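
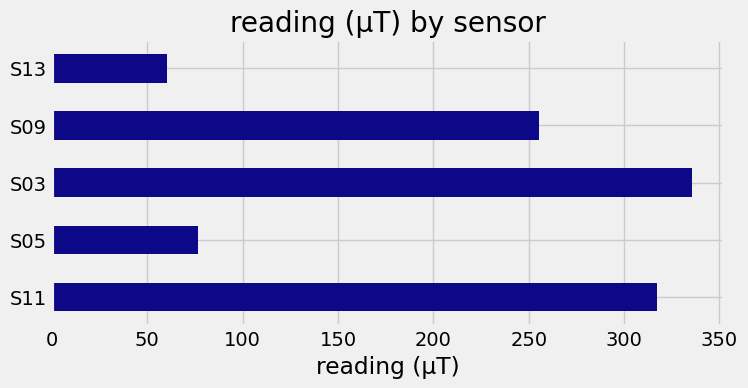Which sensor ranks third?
S09

Top 4: S03 ≈ 350, S11 ≈ 300, S09 ≈ 250, S05 ≈ 100.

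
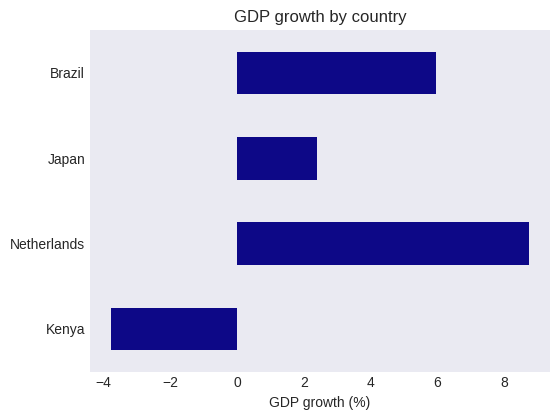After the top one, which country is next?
Brazil

Top 3: Netherlands ≈ 8, Brazil ≈ 6, Japan ≈ 2.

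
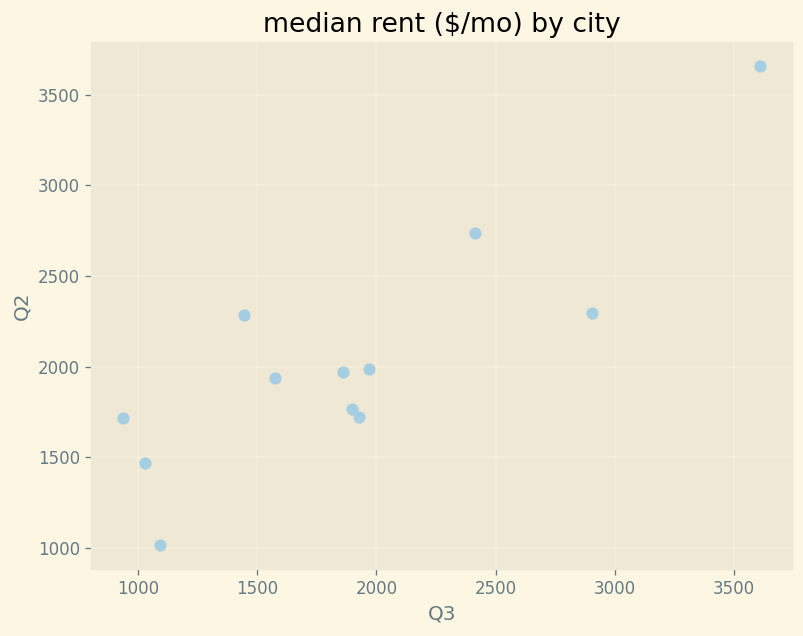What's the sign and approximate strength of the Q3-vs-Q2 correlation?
positive, strong

Points are positively correlated; strong (|r| ≈ 0.9).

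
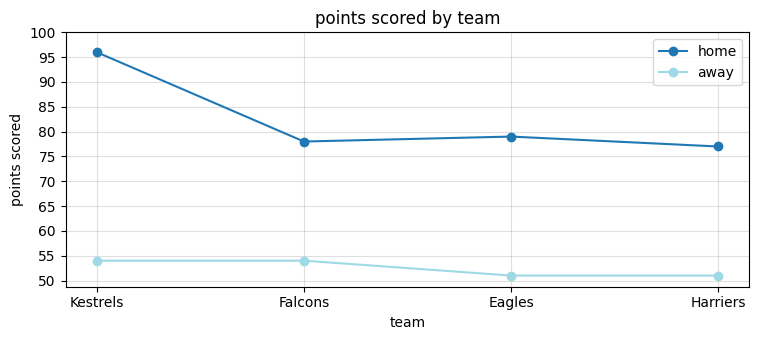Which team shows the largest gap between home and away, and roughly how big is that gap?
Kestrels, ≈ 40

Kestrels: home ≈ 95, away ≈ 55 → gap ≈ 40. Next-largest (Eagles) is only ≈ 30.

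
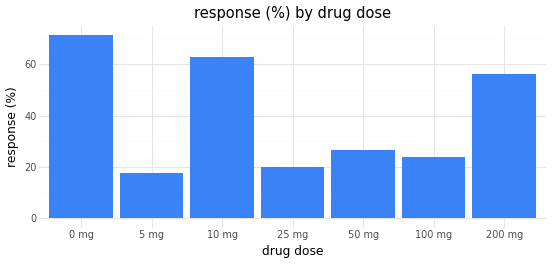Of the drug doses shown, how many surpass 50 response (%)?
Above 50: 0 mg, 10 mg, 200 mg.

3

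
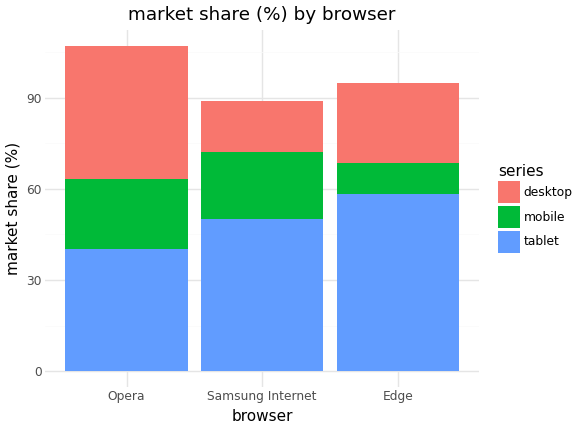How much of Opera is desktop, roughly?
≈ 50

desktop top ≈ 110, bottom ≈ 60; segment ≈ 50.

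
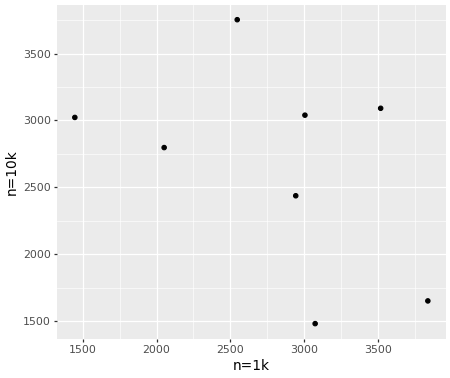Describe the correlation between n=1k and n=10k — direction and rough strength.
Points are negatively correlated; moderate (|r| ≈ 0.5).

negative, moderate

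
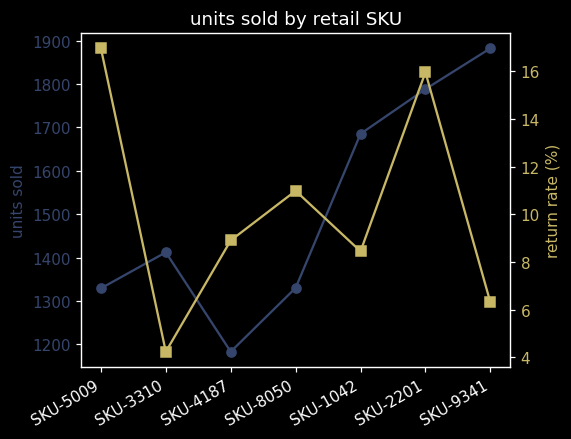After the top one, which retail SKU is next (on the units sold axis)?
Top 3 (on the units sold axis): SKU-9341 ≈ 1900, SKU-2201 ≈ 1800, SKU-1042 ≈ 1700.

SKU-2201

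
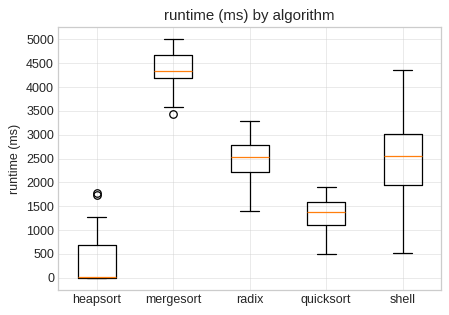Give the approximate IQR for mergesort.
Q3 ≈ 4500, Q1 ≈ 4000; IQR ≈ 500.

≈ 500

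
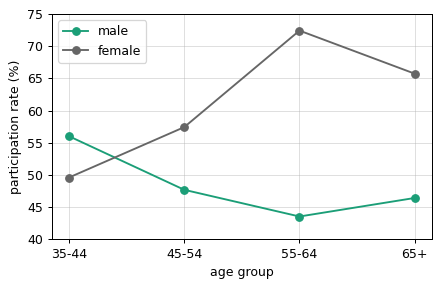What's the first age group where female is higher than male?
45-54

35-44: female ≈ 50 vs male ≈ 55 (not yet); 45-54: female ≈ 55 vs male ≈ 50 (first crossover).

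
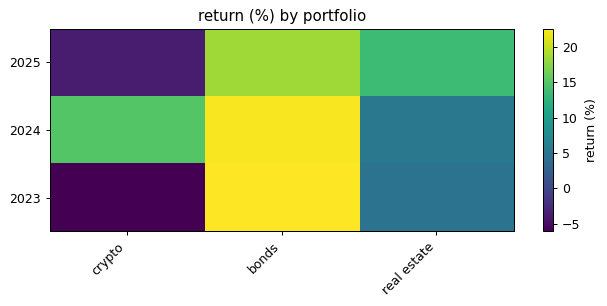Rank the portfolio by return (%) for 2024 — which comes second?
crypto

Top 3 for 2024: bonds ≈ 20, crypto ≈ 15, real estate ≈ 5.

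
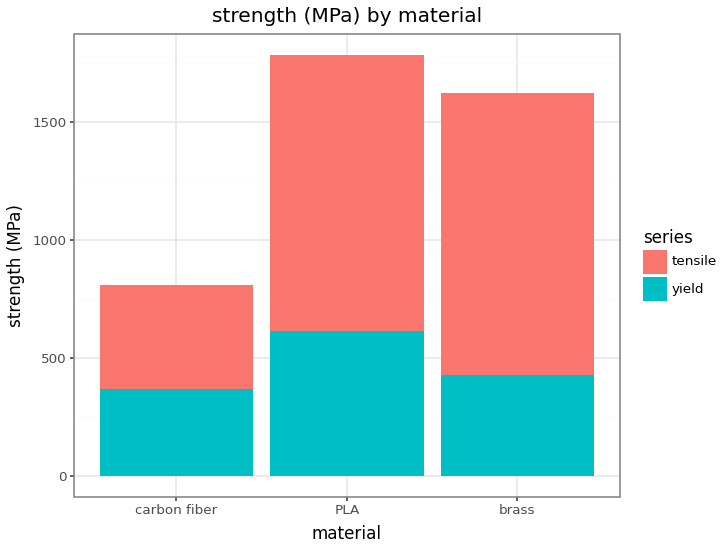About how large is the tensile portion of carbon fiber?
tensile top ≈ 800, bottom ≈ 400; segment ≈ 400.

≈ 400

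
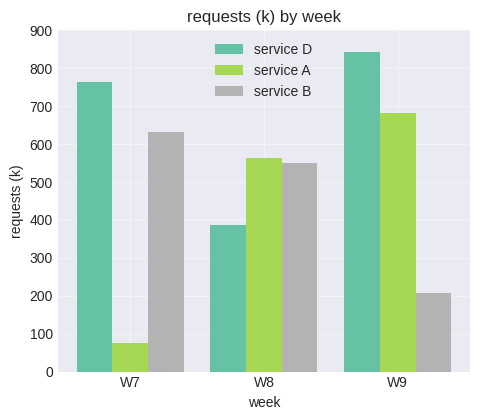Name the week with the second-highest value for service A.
W8

Top 3 for service A: W9 ≈ 700, W8 ≈ 600, W7 ≈ 100.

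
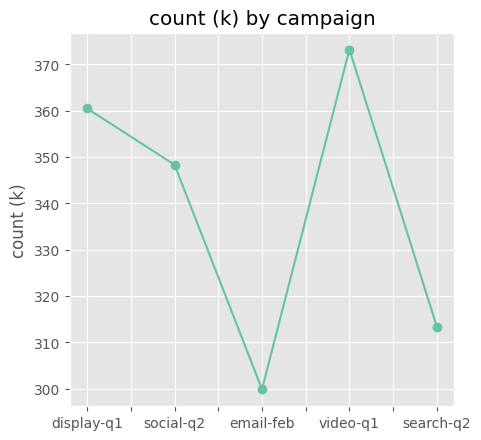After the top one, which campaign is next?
display-q1

Top 3: video-q1 ≈ 370, display-q1 ≈ 360, social-q2 ≈ 350.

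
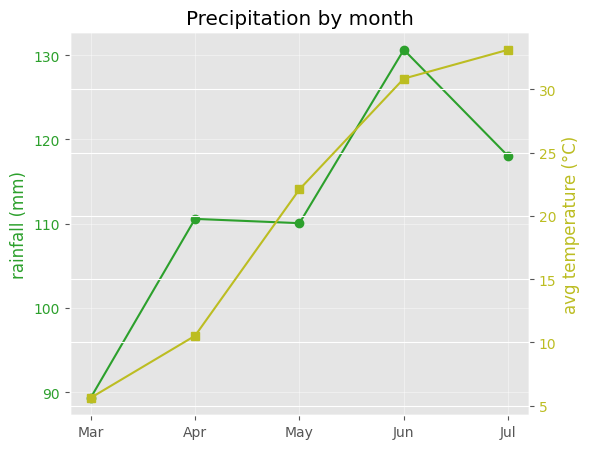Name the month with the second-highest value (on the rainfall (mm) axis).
Jul

Top 3 (on the rainfall (mm) axis): Jun ≈ 130, Jul ≈ 120, Apr ≈ 110.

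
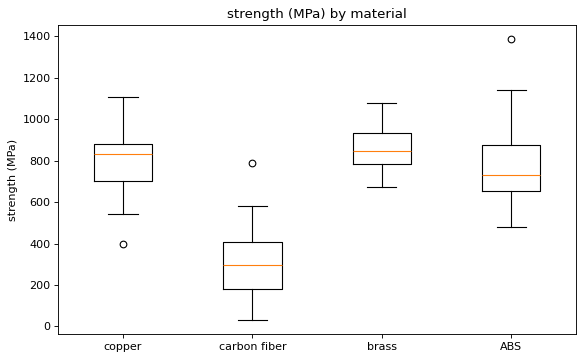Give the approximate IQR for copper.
≈ 200

Q3 ≈ 900, Q1 ≈ 700; IQR ≈ 200.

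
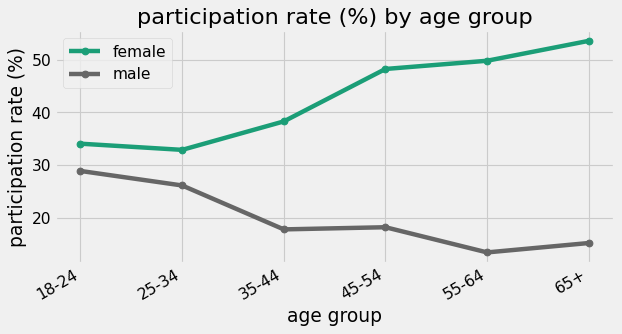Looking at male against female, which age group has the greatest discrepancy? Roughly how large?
65+, ≈ 40 %

65+: male ≈ 15, female ≈ 55 → gap ≈ 40. Next-largest (55-64) is only ≈ 35.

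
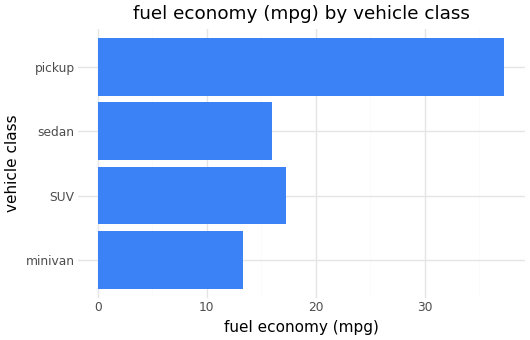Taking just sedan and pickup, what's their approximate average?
(15 + 35) / 2 ≈ 25.

≈ 25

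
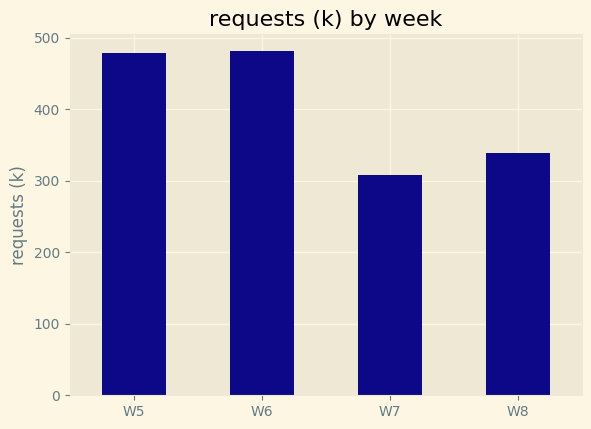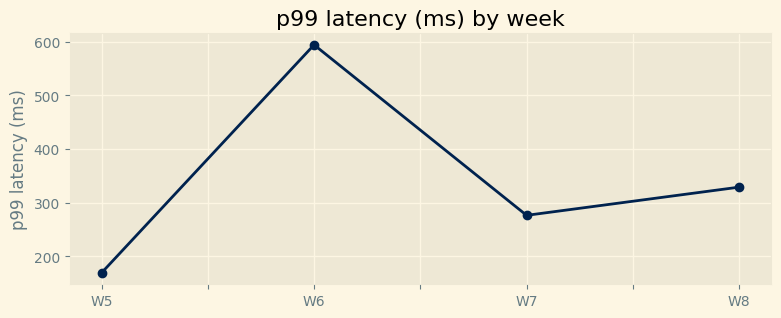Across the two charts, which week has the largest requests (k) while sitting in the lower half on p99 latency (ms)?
Chart 2 median p99 latency (ms) ≈ 300; below-median weeks: W5, W7. Among those, W5 has the highest requests (k) (≈ 500).

W5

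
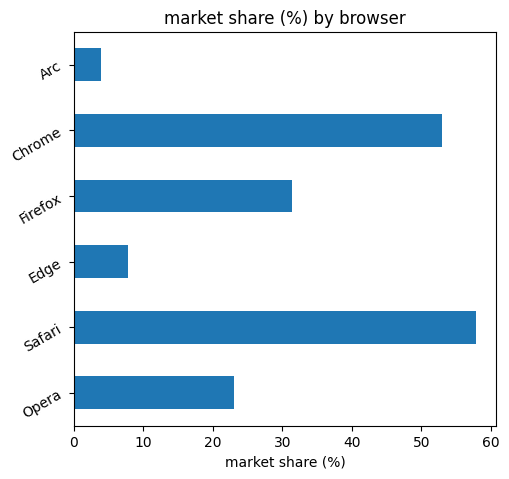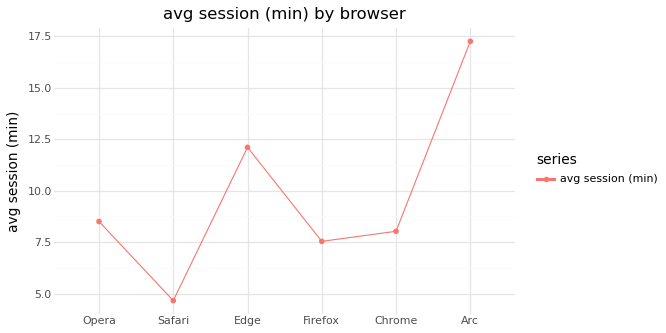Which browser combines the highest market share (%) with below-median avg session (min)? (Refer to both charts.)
Safari

Chart 2 median avg session (min) ≈ 8; below-median browsers: Safari, Firefox, Chrome. Among those, Safari has the highest market share (%) (≈ 60).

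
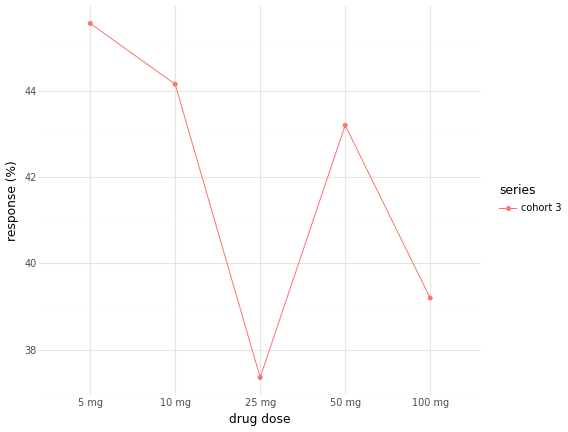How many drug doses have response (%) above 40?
3

Above 40: 5 mg, 10 mg, 50 mg.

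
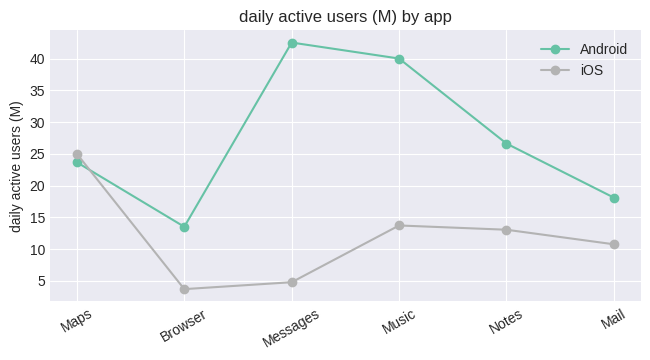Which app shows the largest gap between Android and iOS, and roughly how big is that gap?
Messages, ≈ 40 M

Messages: Android ≈ 45, iOS ≈ 5 → gap ≈ 40. Next-largest (Music) is only ≈ 25.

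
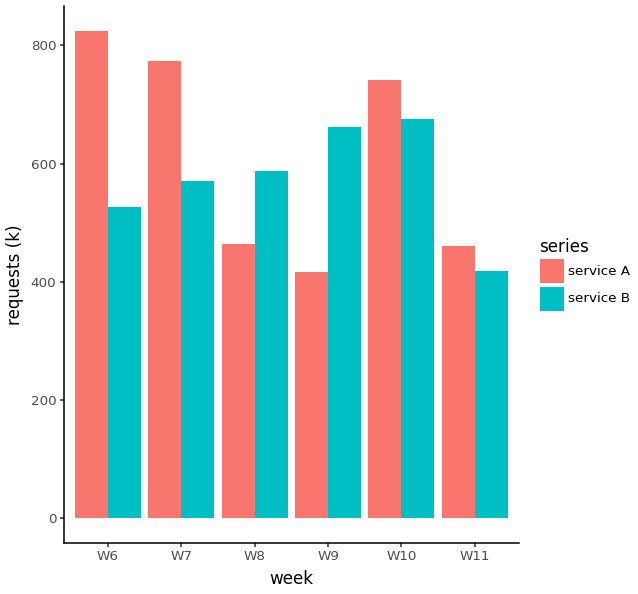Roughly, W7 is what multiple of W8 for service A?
≈ 1.6×

W7 ≈ 800, W8 ≈ 500; 800/500 ≈ 1.6.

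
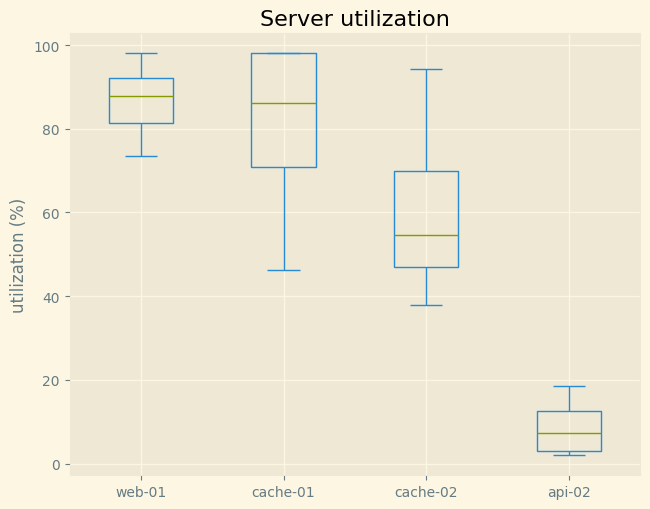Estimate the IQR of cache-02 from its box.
≈ 20

Q3 ≈ 70, Q1 ≈ 50; IQR ≈ 20.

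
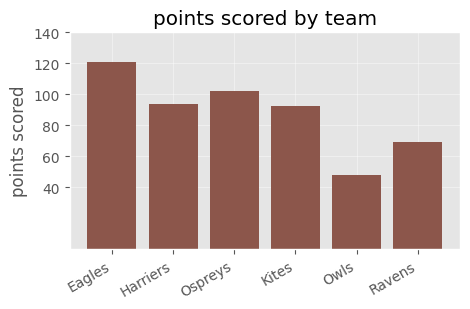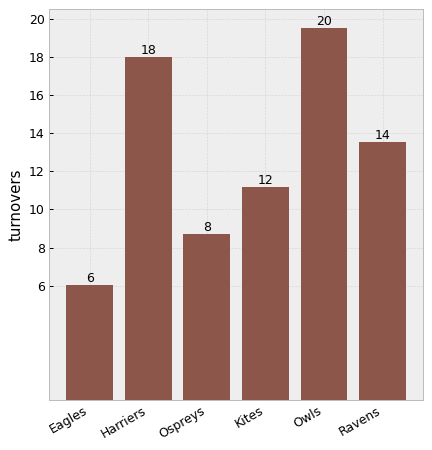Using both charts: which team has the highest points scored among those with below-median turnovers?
Chart 2 median turnovers ≈ 12; below-median teams: Eagles, Ospreys, Kites. Among those, Eagles has the highest points scored (≈ 120).

Eagles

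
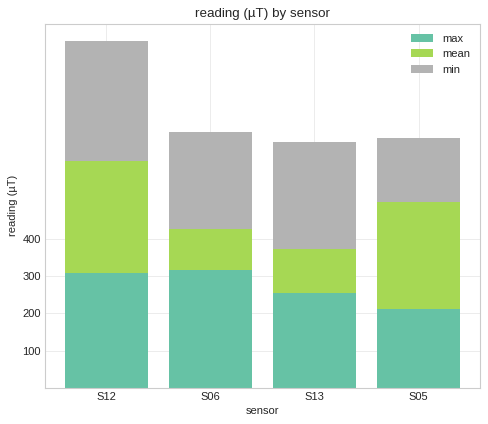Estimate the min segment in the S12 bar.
≈ 300

min top ≈ 900, bottom ≈ 600; segment ≈ 300.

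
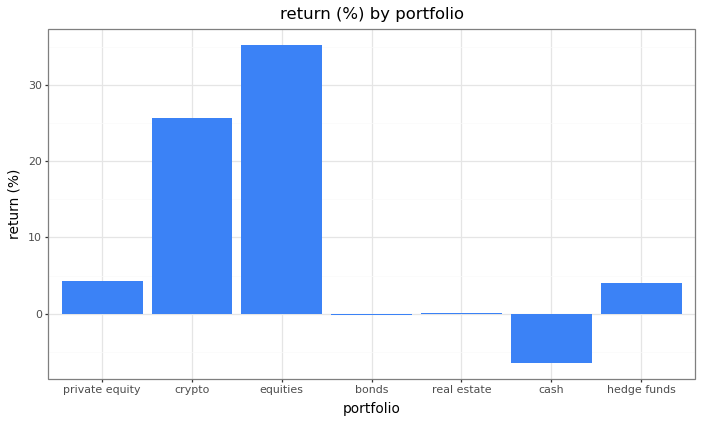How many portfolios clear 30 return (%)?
1

Above 30: equities.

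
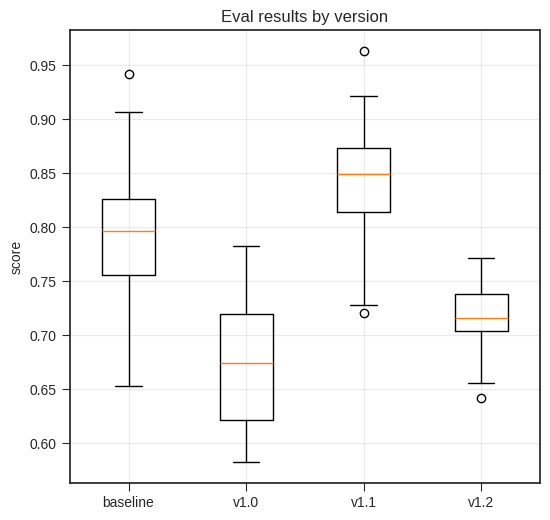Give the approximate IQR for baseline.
≈ 0.06

Q3 ≈ 0.82, Q1 ≈ 0.76; IQR ≈ 0.06.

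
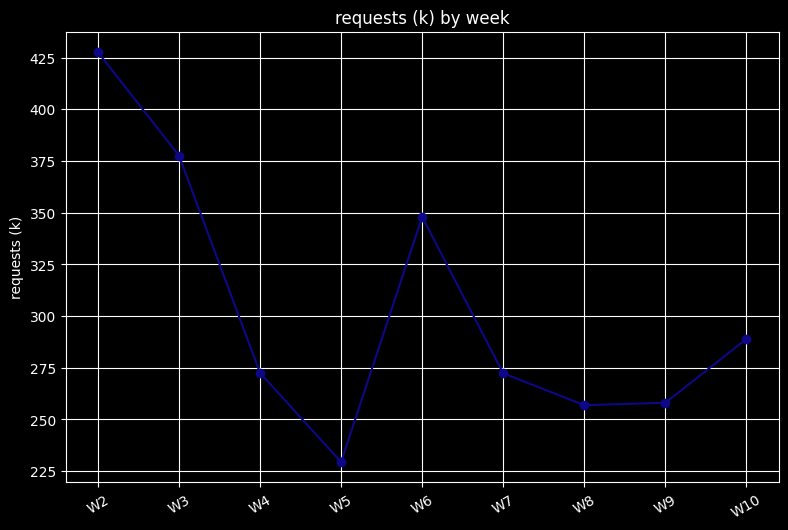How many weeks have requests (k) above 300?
Above 300: W2, W3, W6.

3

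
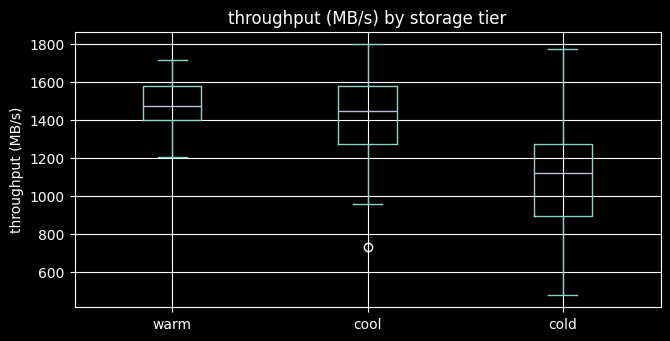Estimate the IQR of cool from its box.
Q3 ≈ 1600, Q1 ≈ 1250; IQR ≈ 350.

≈ 350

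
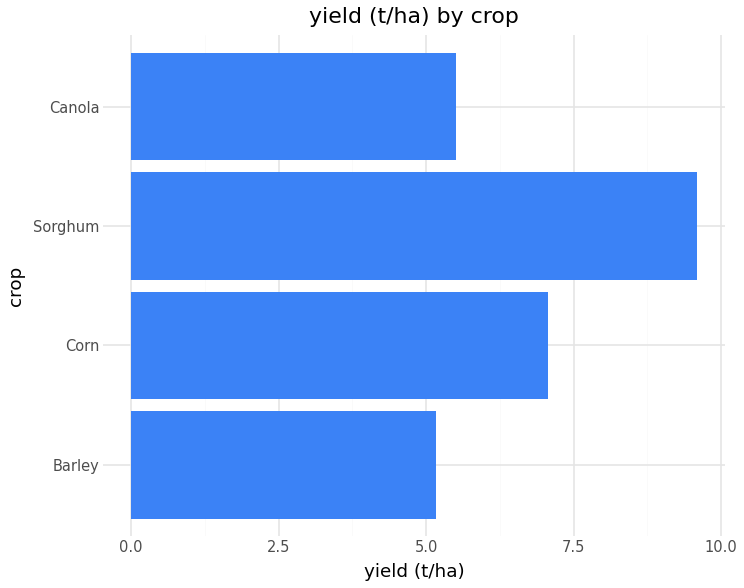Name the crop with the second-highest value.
Corn

Top 3: Sorghum ≈ 10, Corn ≈ 7, Canola ≈ 6.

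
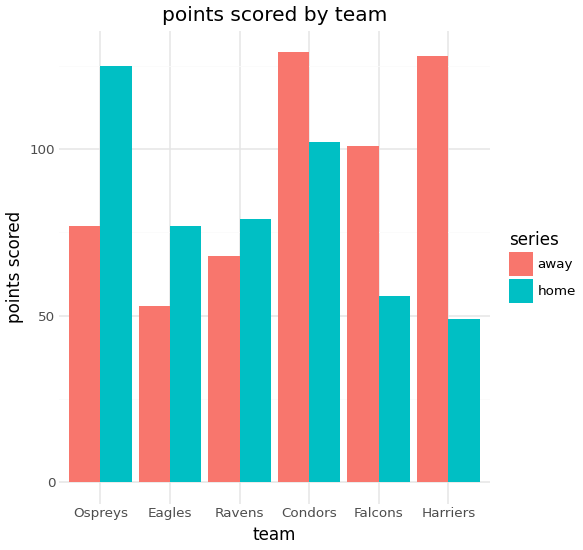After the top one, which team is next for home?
Condors

Top 3 for home: Ospreys ≈ 120, Condors ≈ 100, Ravens ≈ 80.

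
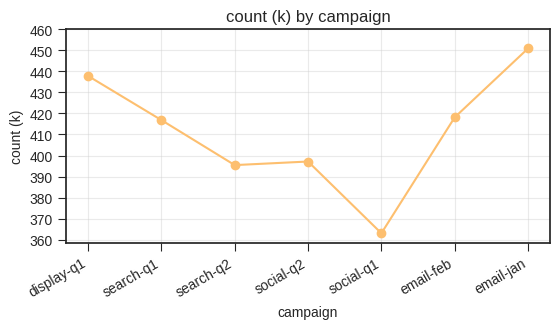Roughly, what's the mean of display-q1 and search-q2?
(440 + 400) / 2 ≈ 420.

≈ 420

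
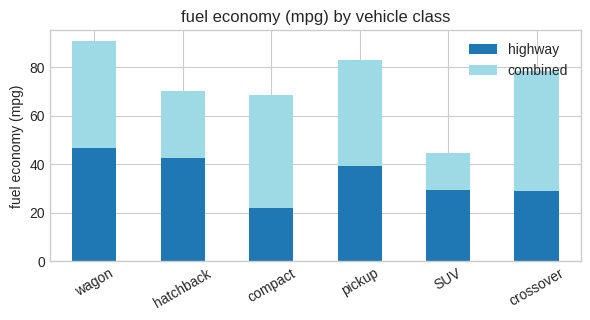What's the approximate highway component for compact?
≈ 20

highway top ≈ 20, bottom ≈ 0; segment ≈ 20.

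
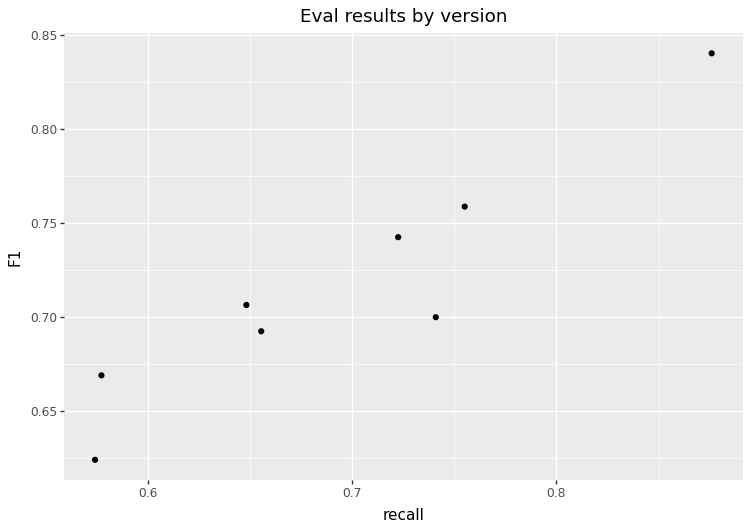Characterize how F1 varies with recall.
positive, strong

Points are positively correlated; strong (|r| ≈ 0.9).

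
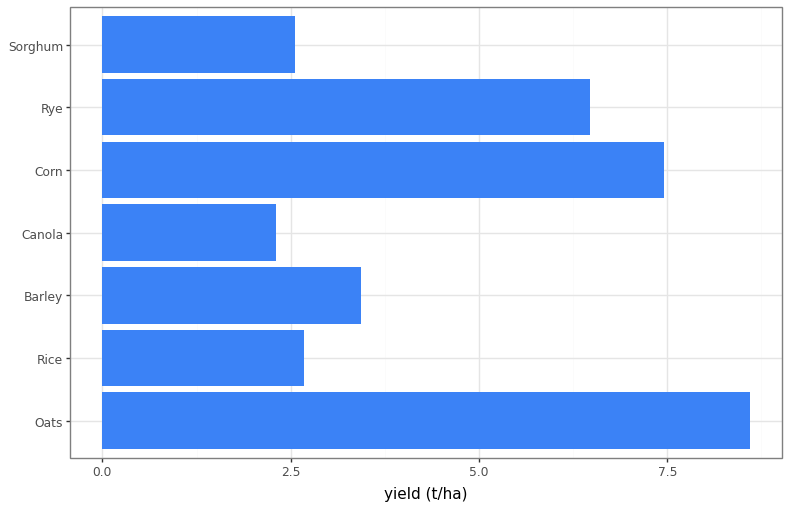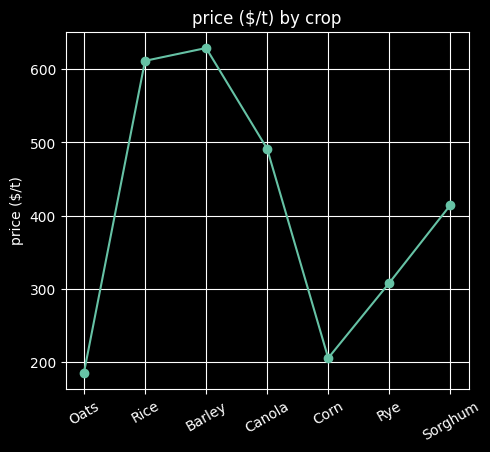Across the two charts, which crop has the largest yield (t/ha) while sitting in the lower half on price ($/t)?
Chart 2 median price ($/t) ≈ 400; below-median crops: Oats, Corn, Rye. Among those, Oats has the highest yield (t/ha) (≈ 9).

Oats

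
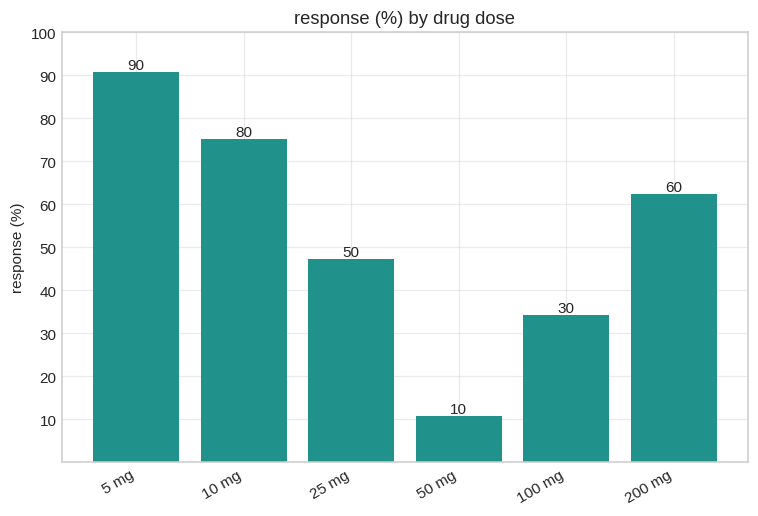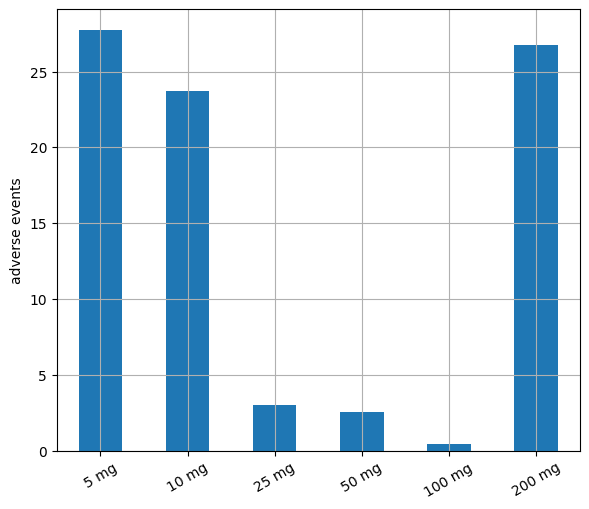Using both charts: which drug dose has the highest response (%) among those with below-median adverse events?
25 mg

Chart 2 median adverse events ≈ 15; below-median drug doses: 25 mg, 50 mg, 100 mg. Among those, 25 mg has the highest response (%) (≈ 50).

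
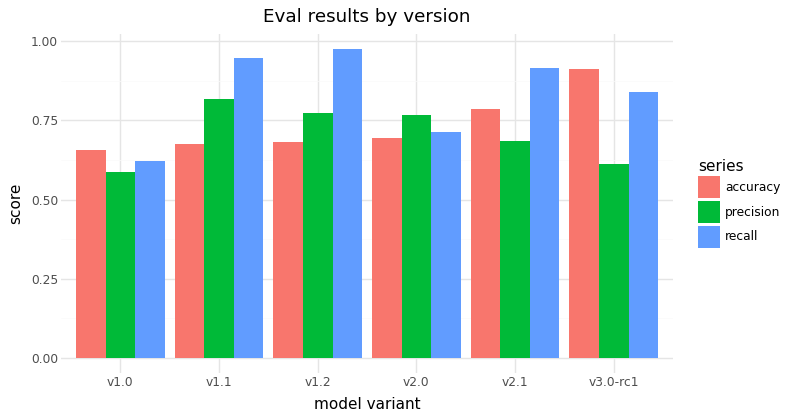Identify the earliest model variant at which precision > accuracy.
v1.0: precision ≈ 0.6 vs accuracy ≈ 0.7 (not yet); v1.1: precision ≈ 0.8 vs accuracy ≈ 0.7 (first crossover).

v1.1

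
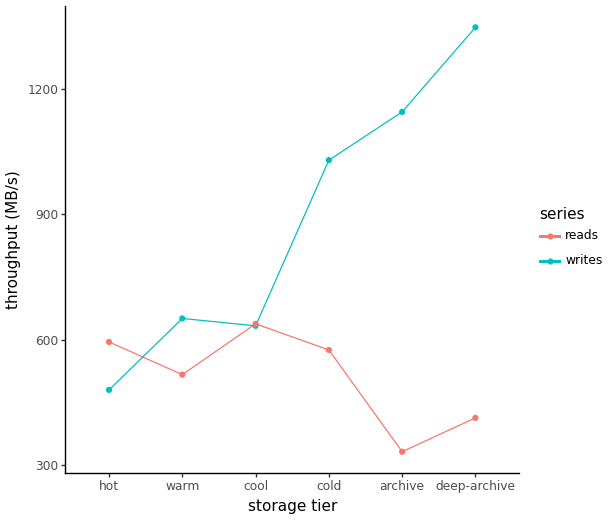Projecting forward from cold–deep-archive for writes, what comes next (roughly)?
Last three: 1000, 1100, 1300 → slope ≈ 150/step → next ≈ 1450.

≈ 1450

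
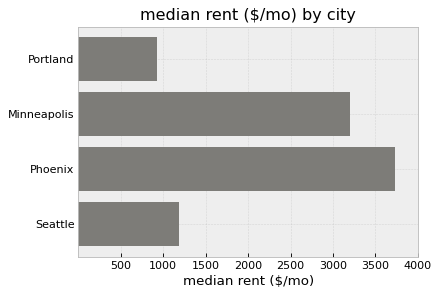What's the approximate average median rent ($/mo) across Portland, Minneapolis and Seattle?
(1000 + 3000 + 1000) / 3 ≈ 1667.

≈ 1667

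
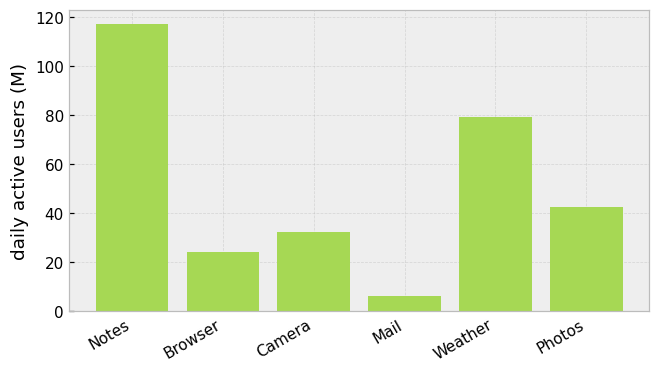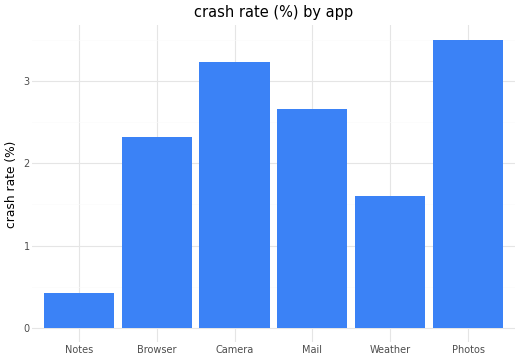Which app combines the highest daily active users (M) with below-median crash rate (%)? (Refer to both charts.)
Notes

Chart 2 median crash rate (%) ≈ 2.5; below-median apps: Notes, Browser, Weather. Among those, Notes has the highest daily active users (M) (≈ 120).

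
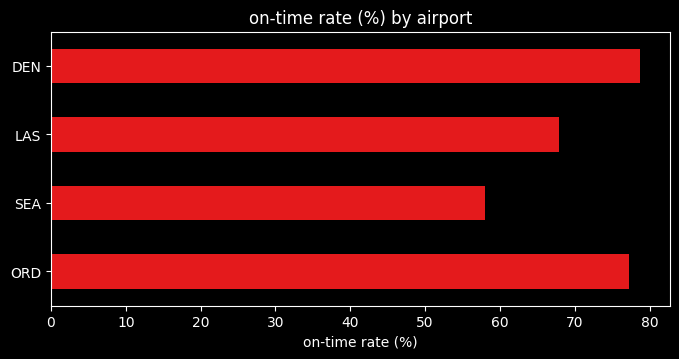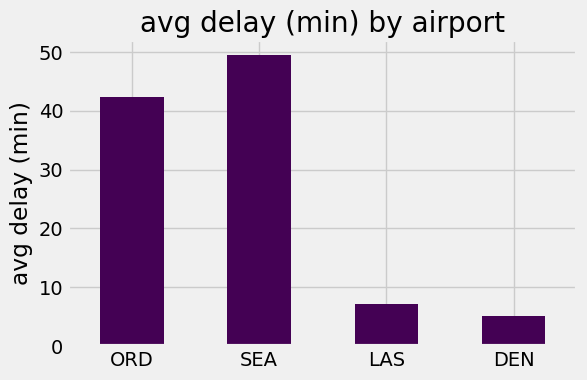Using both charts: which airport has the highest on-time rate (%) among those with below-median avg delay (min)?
Chart 2 median avg delay (min) ≈ 25; below-median airports: LAS, DEN. Among those, DEN has the highest on-time rate (%) (≈ 80).

DEN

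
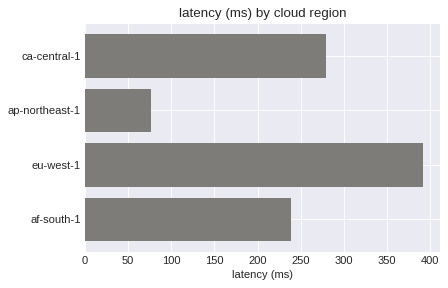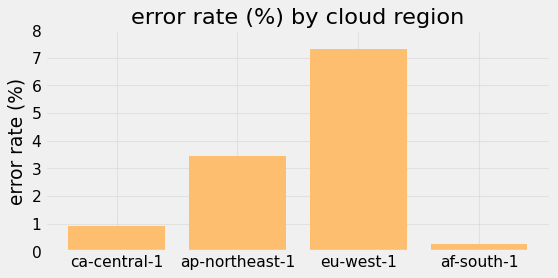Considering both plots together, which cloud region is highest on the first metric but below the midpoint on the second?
ca-central-1

Chart 2 median error rate (%) ≈ 2; below-median cloud regions: ca-central-1, af-south-1. Among those, ca-central-1 has the highest latency (ms) (≈ 300).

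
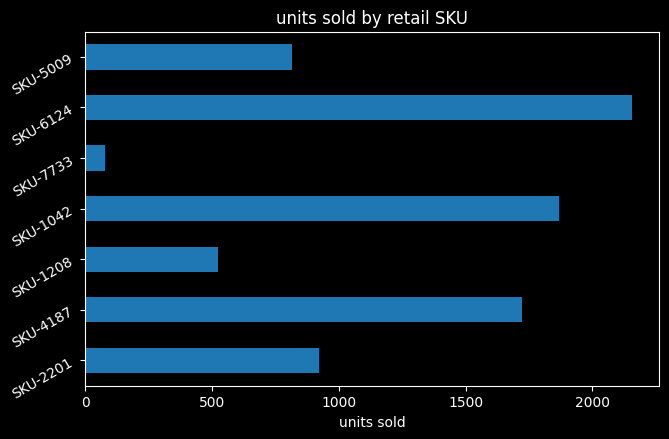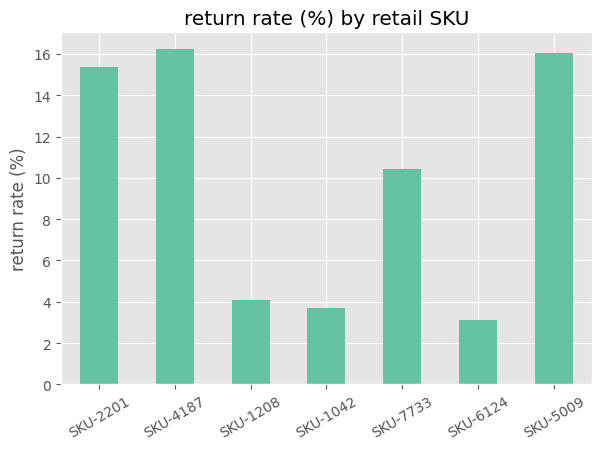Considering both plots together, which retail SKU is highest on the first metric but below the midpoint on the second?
Chart 2 median return rate (%) ≈ 10; below-median retail SKUs: SKU-1208, SKU-1042, SKU-6124. Among those, SKU-6124 has the highest units sold (≈ 2200).

SKU-6124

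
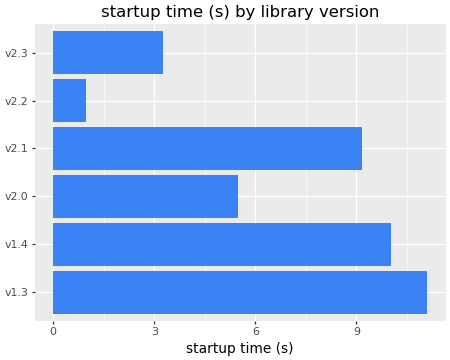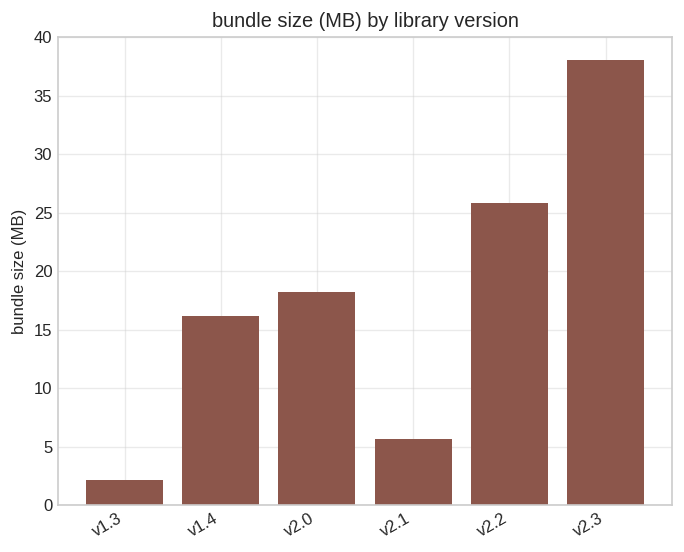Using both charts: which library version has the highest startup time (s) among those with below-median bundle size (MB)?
Chart 2 median bundle size (MB) ≈ 15; below-median library versions: v1.3, v1.4, v2.1. Among those, v1.3 has the highest startup time (s) (≈ 12).

v1.3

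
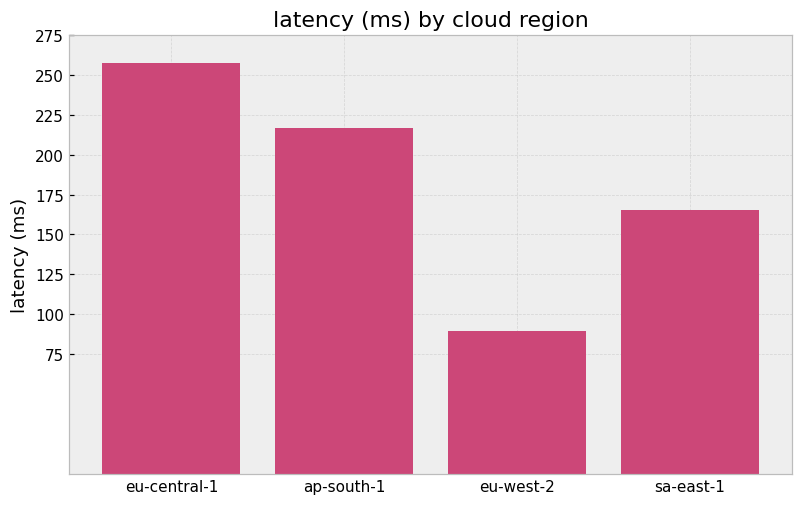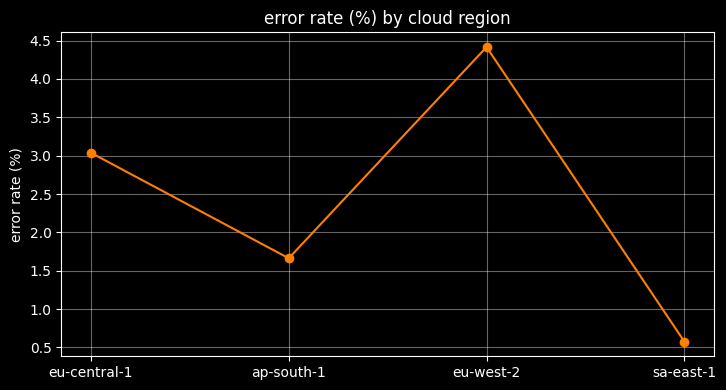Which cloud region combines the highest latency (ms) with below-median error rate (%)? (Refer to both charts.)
ap-south-1

Chart 2 median error rate (%) ≈ 2.5; below-median cloud regions: ap-south-1, sa-east-1. Among those, ap-south-1 has the highest latency (ms) (≈ 225).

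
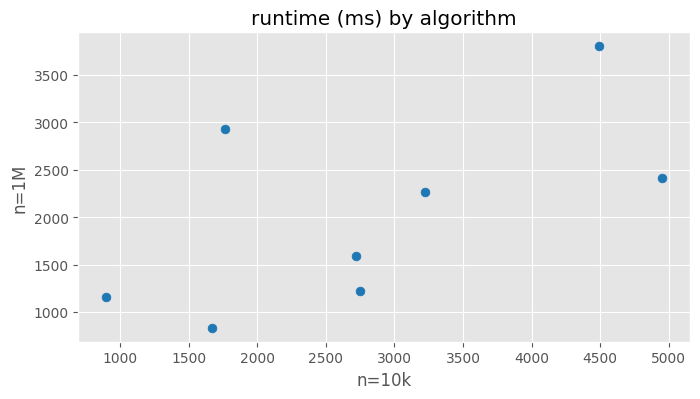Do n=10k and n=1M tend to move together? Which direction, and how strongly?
Points are positively correlated; moderate (|r| ≈ 0.6).

positive, moderate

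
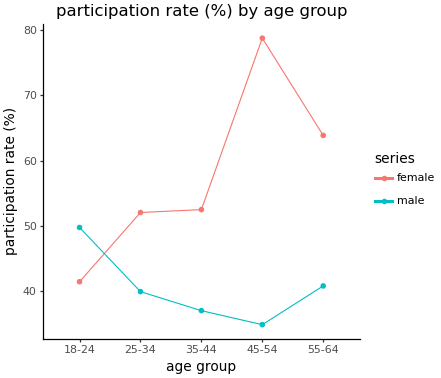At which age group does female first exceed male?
18-24: female ≈ 40 vs male ≈ 50 (not yet); 25-34: female ≈ 50 vs male ≈ 40 (first crossover).

25-34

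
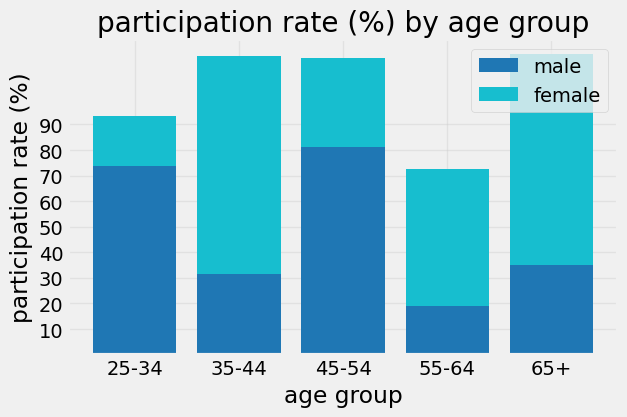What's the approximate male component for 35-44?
≈ 30

male top ≈ 30, bottom ≈ 0; segment ≈ 30.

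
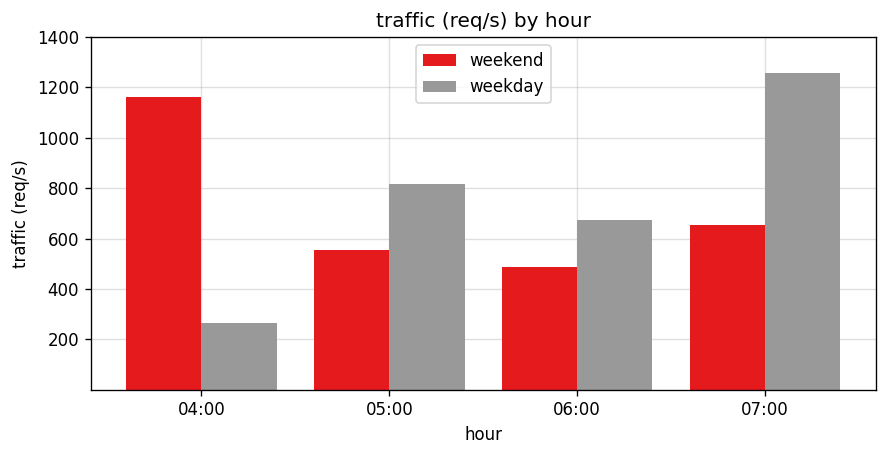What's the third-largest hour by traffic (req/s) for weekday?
Top 4 for weekday: 07:00 ≈ 1200, 05:00 ≈ 800, 06:00 ≈ 600, 04:00 ≈ 200.

06:00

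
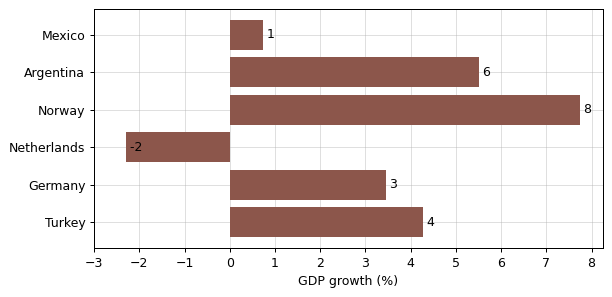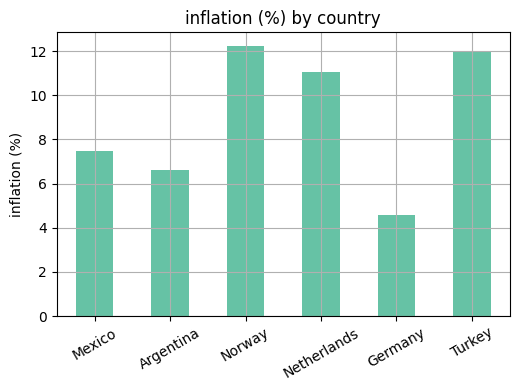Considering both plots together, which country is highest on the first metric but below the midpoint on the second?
Argentina

Chart 2 median inflation (%) ≈ 10; below-median countries: Mexico, Argentina, Germany. Among those, Argentina has the highest GDP growth (%) (≈ 6).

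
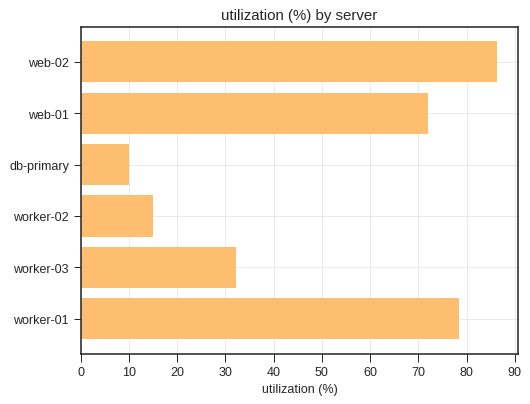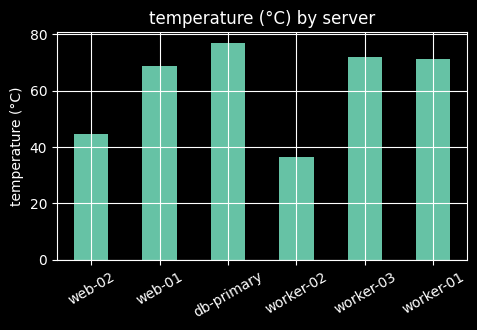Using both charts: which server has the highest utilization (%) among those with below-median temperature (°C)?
Chart 2 median temperature (°C) ≈ 70; below-median servers: web-02, web-01, worker-02. Among those, web-02 has the highest utilization (%) (≈ 90).

web-02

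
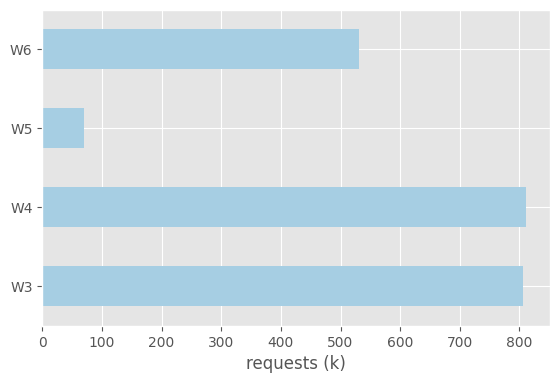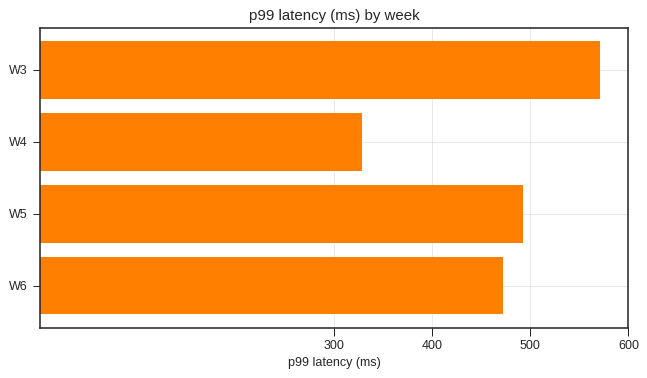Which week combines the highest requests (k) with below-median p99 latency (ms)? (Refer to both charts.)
Chart 2 median p99 latency (ms) ≈ 500; below-median weeks: W4, W6. Among those, W4 has the highest requests (k) (≈ 800).

W4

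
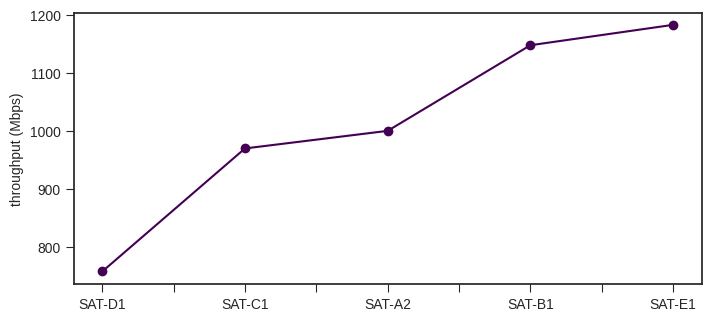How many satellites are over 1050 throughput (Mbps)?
2

Above 1050: SAT-B1, SAT-E1.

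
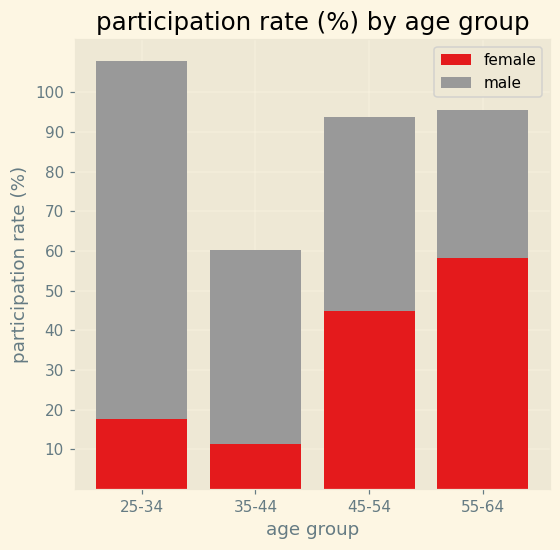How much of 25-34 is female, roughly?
≈ 20

female top ≈ 20, bottom ≈ 0; segment ≈ 20.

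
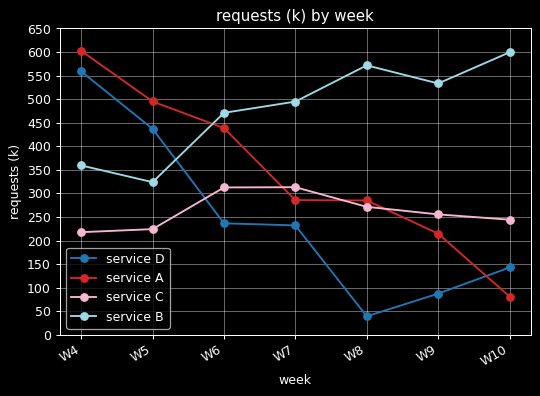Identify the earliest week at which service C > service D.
W6

W5: service C ≈ 200 vs service D ≈ 450 (not yet); W6: service C ≈ 300 vs service D ≈ 250 (first crossover).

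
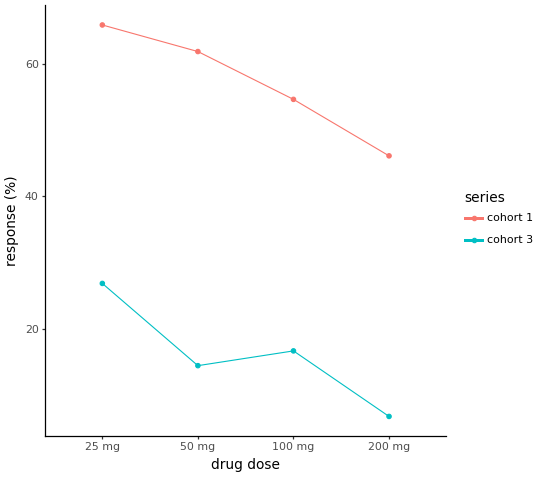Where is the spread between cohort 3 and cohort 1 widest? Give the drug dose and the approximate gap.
50 mg, ≈ 45 %

50 mg: cohort 3 ≈ 15, cohort 1 ≈ 60 → gap ≈ 45. Next-largest (200 mg) is only ≈ 40.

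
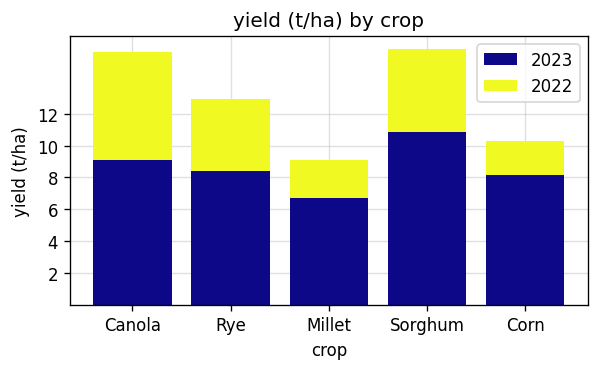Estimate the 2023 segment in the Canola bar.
≈ 10

2023 top ≈ 10, bottom ≈ 0; segment ≈ 10.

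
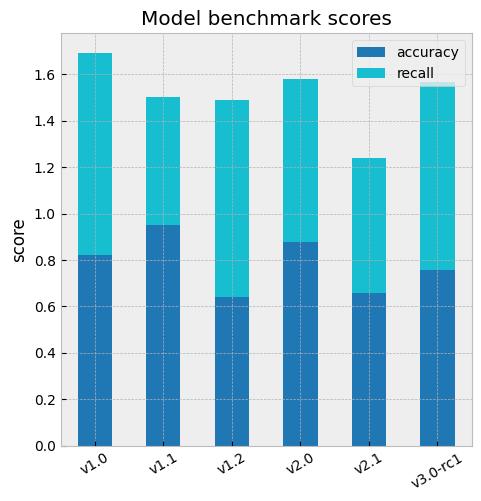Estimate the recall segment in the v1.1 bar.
recall top ≈ 1.6, bottom ≈ 1.0; segment ≈ 0.6.

≈ 0.6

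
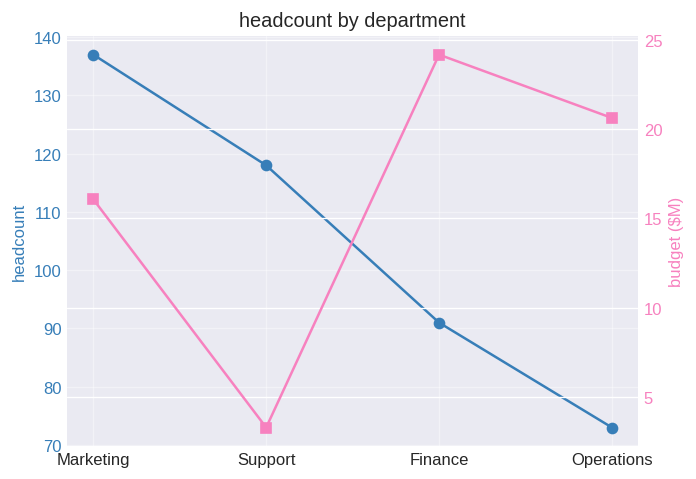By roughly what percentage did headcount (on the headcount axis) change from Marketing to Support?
≈ -14.3%

Marketing ≈ 140, Support ≈ 120; (120 − 140) / 140 ≈ -14.3%.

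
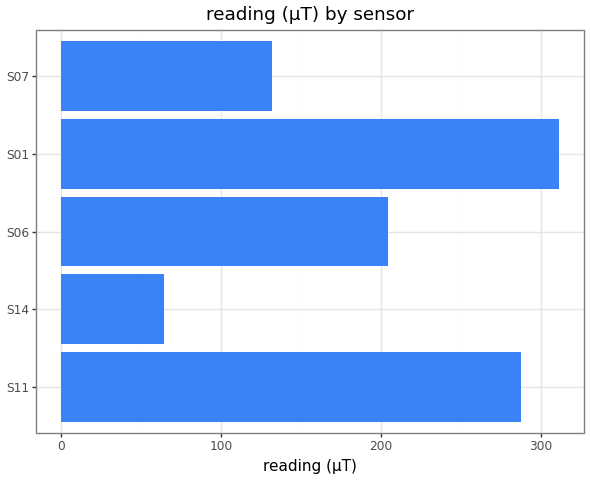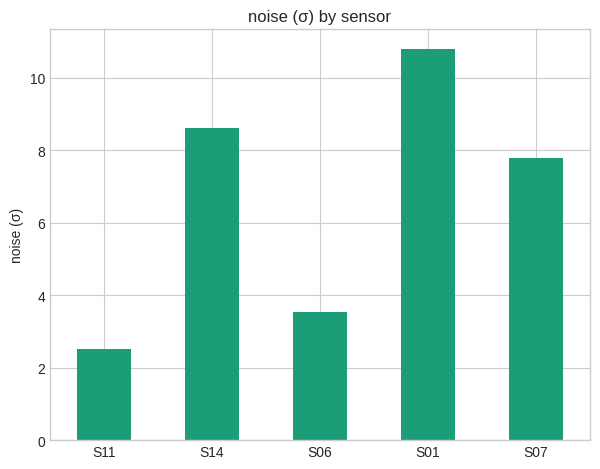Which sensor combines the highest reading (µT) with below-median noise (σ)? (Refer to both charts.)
S11

Chart 2 median noise (σ) ≈ 8; below-median sensors: S11, S06. Among those, S11 has the highest reading (µT) (≈ 300).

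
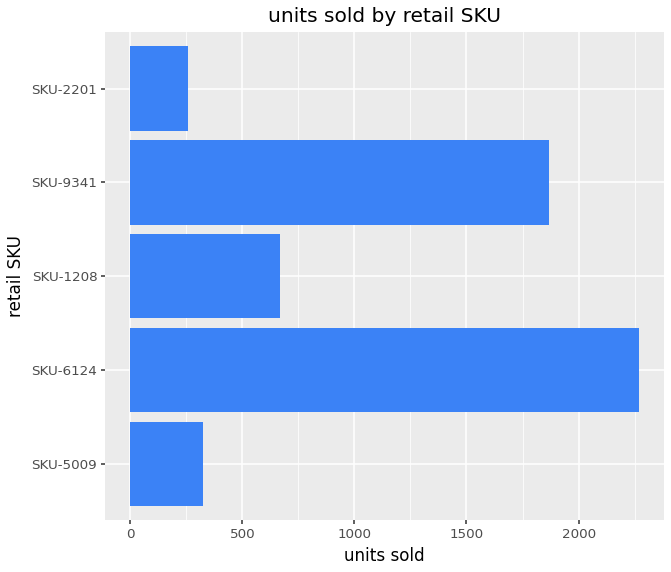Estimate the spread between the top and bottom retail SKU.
Max SKU-6124 ≈ 2200, min SKU-2201 ≈ 200; range ≈ 2000.

≈ 2000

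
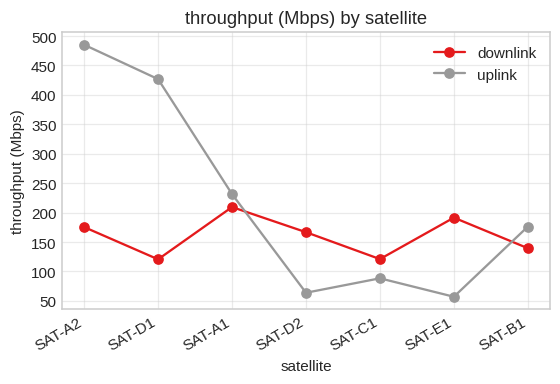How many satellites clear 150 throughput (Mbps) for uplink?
4

Above 150: SAT-A2, SAT-D1, SAT-A1, SAT-B1.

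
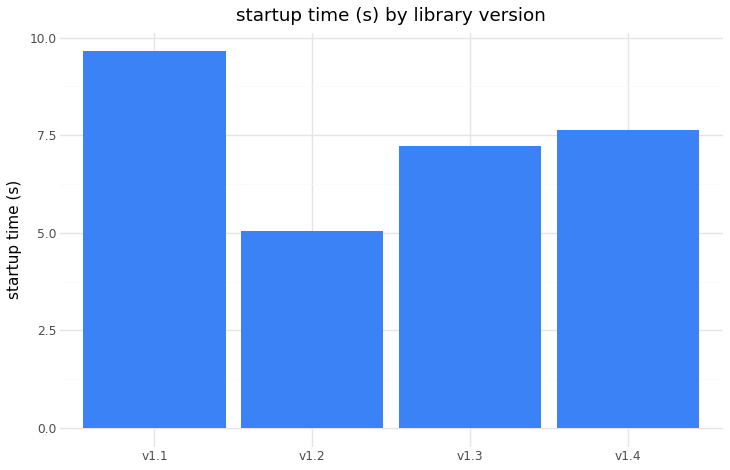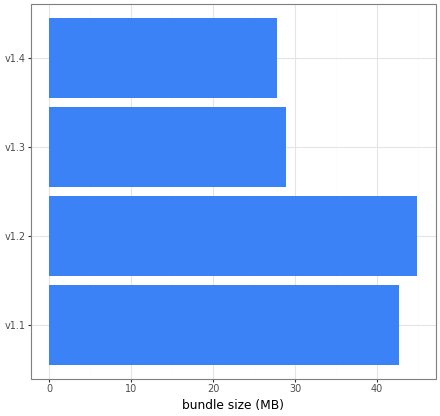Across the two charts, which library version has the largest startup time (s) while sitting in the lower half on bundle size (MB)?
v1.4

Chart 2 median bundle size (MB) ≈ 35; below-median library versions: v1.3, v1.4. Among those, v1.4 has the highest startup time (s) (≈ 8).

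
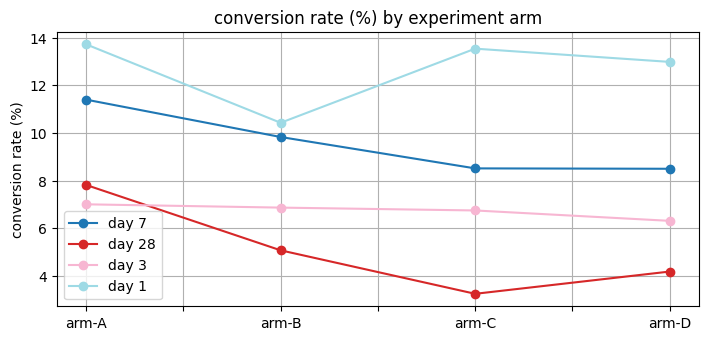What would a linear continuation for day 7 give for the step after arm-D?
≈ 7

Last three: 10, 9, 8 → slope ≈ -1/step → next ≈ 7.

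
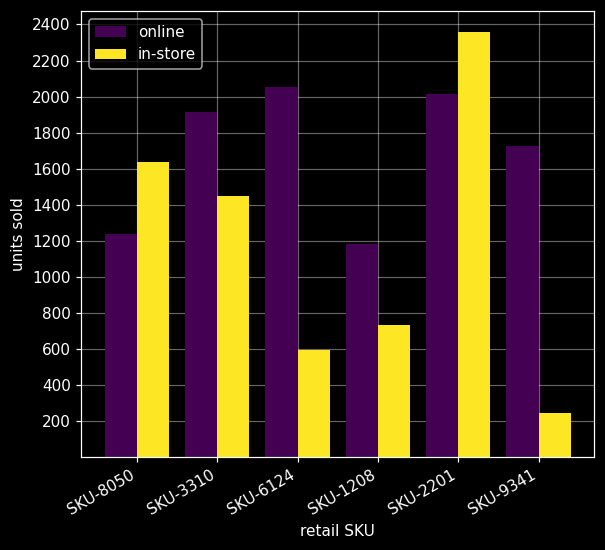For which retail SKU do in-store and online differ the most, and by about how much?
SKU-9341, ≈ 1600

SKU-9341: in-store ≈ 200, online ≈ 1800 → gap ≈ 1600. Next-largest (SKU-6124) is only ≈ 1400.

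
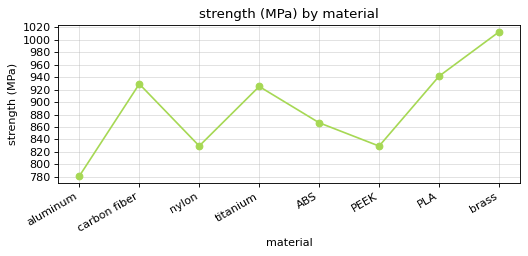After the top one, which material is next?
Top 3: brass ≈ 1020, PLA ≈ 940, carbon fiber ≈ 920.

PLA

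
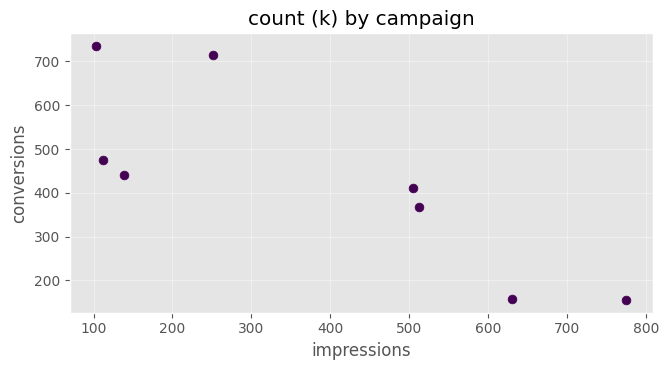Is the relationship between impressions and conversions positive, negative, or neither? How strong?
Points are negatively correlated; strong (|r| ≈ 0.8).

negative, strong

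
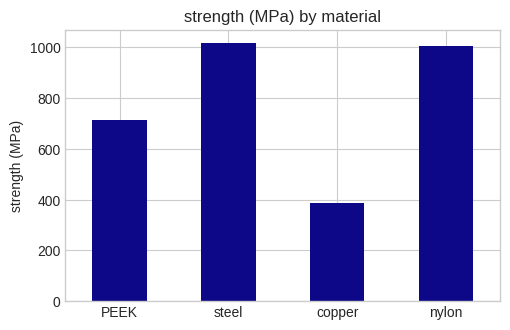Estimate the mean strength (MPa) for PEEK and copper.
≈ 550

(700 + 400) / 2 ≈ 550.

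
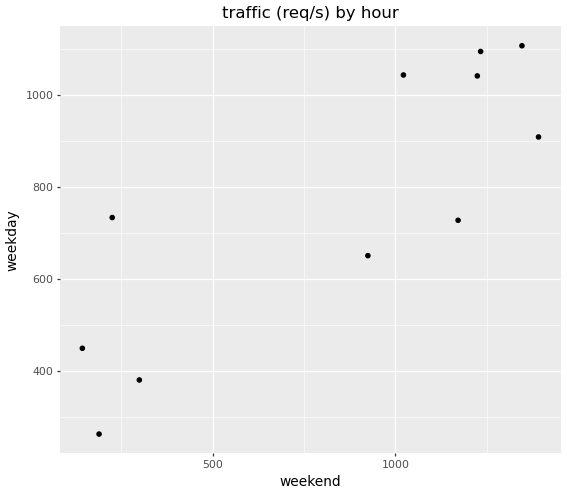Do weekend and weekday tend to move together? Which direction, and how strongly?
Points are positively correlated; strong (|r| ≈ 0.8).

positive, strong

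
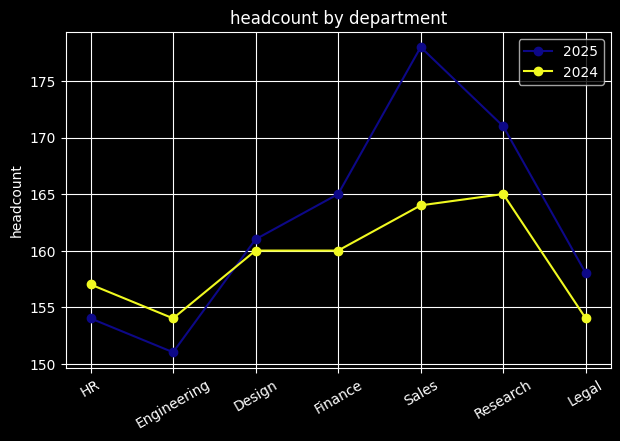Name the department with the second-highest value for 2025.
Top 3 for 2025: Sales ≈ 180, Research ≈ 170, Finance ≈ 165.

Research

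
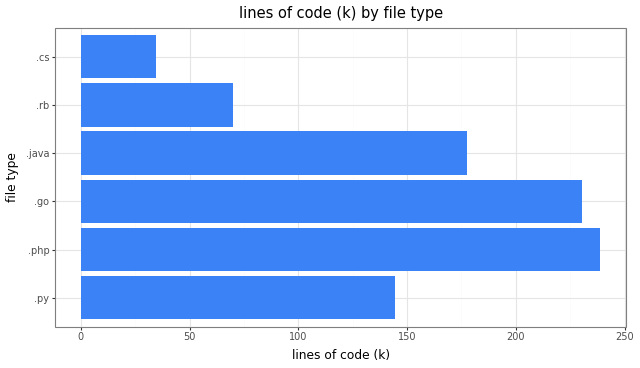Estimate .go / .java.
≈ 1.33×

.go ≈ 240, .java ≈ 180; 240/180 ≈ 1.33.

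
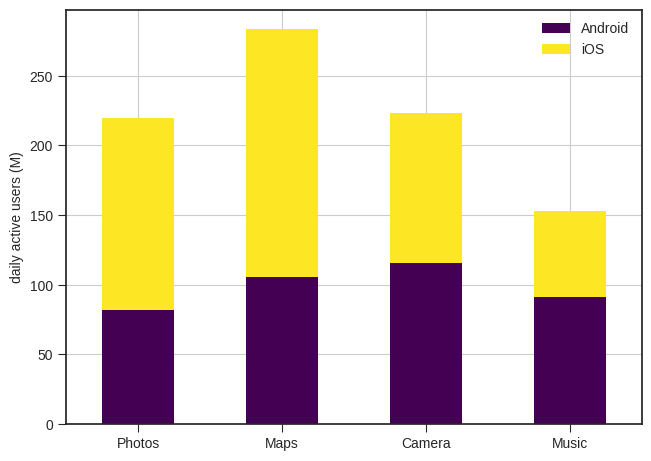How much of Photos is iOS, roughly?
iOS top ≈ 225, bottom ≈ 75; segment ≈ 150.

≈ 150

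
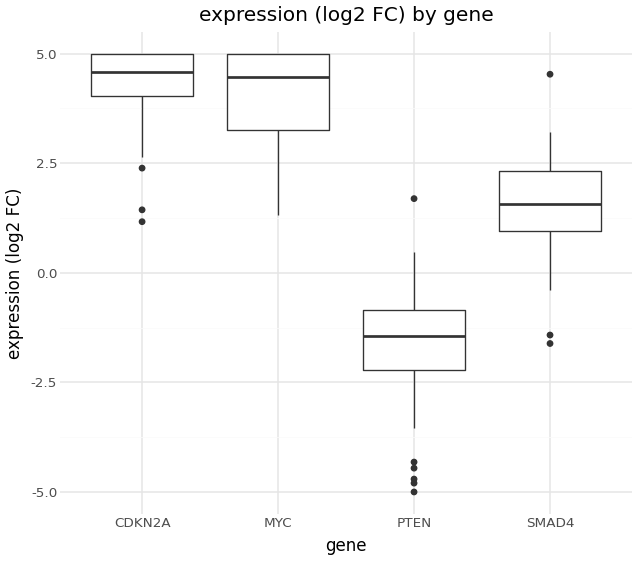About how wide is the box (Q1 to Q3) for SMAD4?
Q3 ≈ 2.5, Q1 ≈ 1.0; IQR ≈ 1.5.

≈ 1.5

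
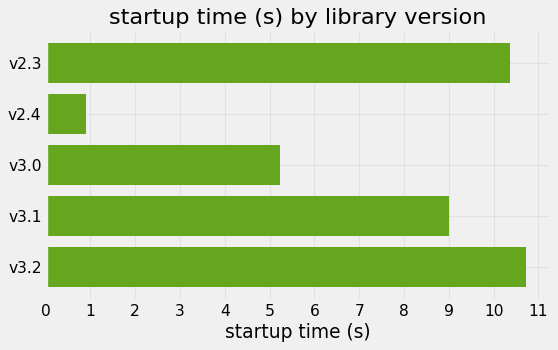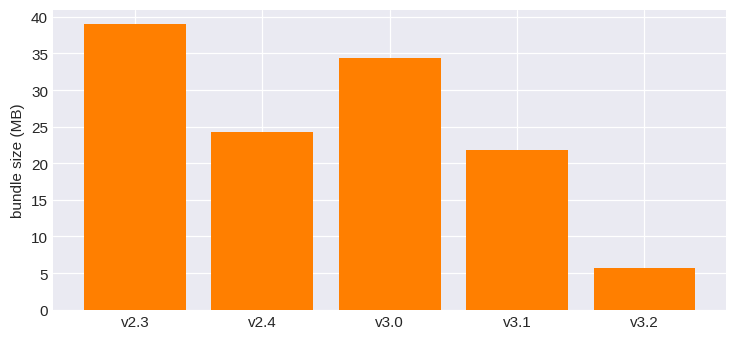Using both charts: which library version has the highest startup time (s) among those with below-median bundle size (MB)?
Chart 2 median bundle size (MB) ≈ 25; below-median library versions: v3.1, v3.2. Among those, v3.2 has the highest startup time (s) (≈ 11).

v3.2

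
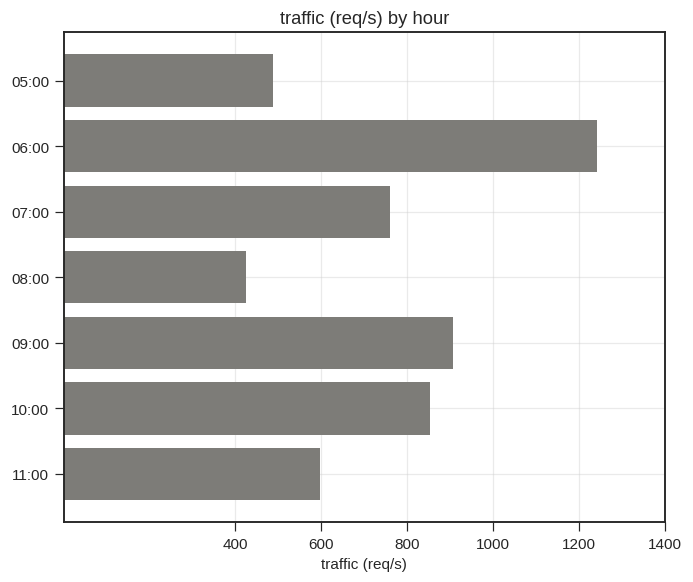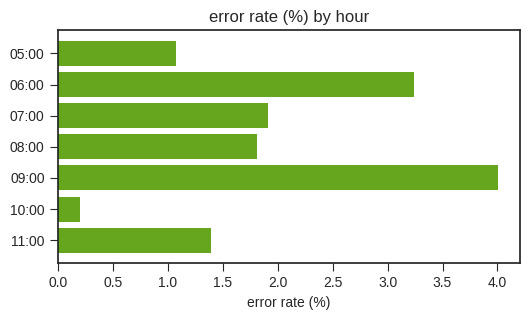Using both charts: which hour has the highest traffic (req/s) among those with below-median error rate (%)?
10:00

Chart 2 median error rate (%) ≈ 2; below-median hours: 05:00, 10:00, 11:00. Among those, 10:00 has the highest traffic (req/s) (≈ 800).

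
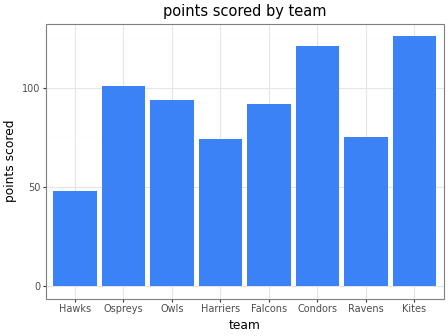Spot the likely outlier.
Hawks

Hawks ≈ 40; the rest sit between ≈ 80 and ≈ 120.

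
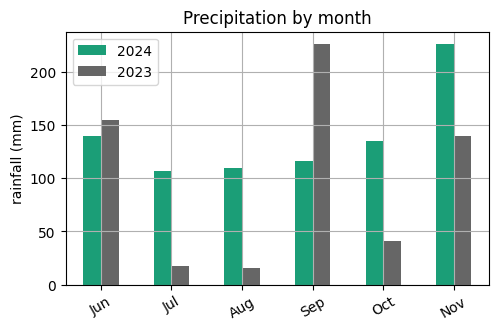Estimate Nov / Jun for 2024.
Nov ≈ 220, Jun ≈ 140; 220/140 ≈ 1.57.

≈ 1.57×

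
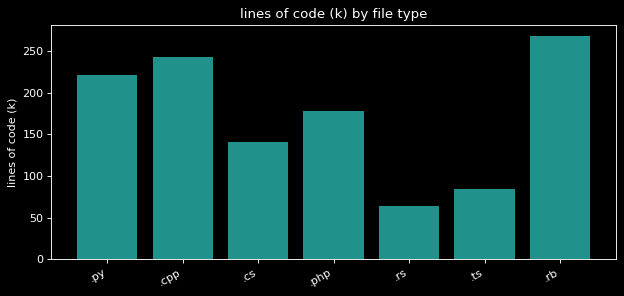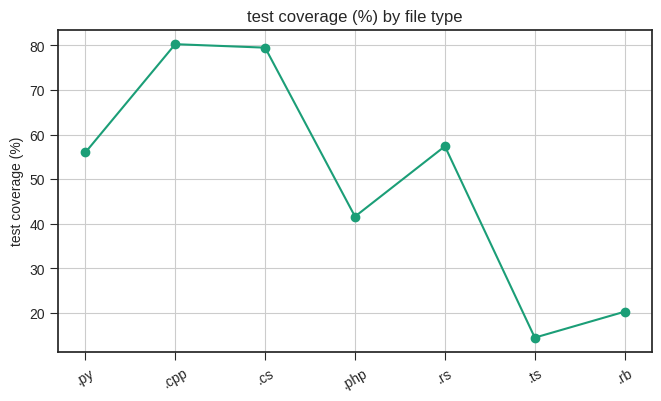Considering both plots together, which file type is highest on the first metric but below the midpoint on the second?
.rb

Chart 2 median test coverage (%) ≈ 60; below-median file types: .php, .ts, .rb. Among those, .rb has the highest lines of code (k) (≈ 275).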